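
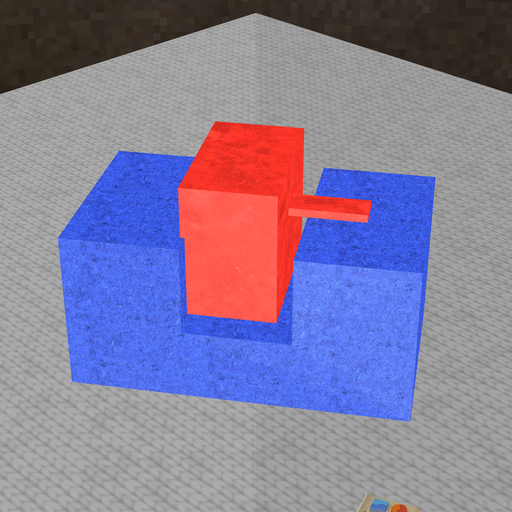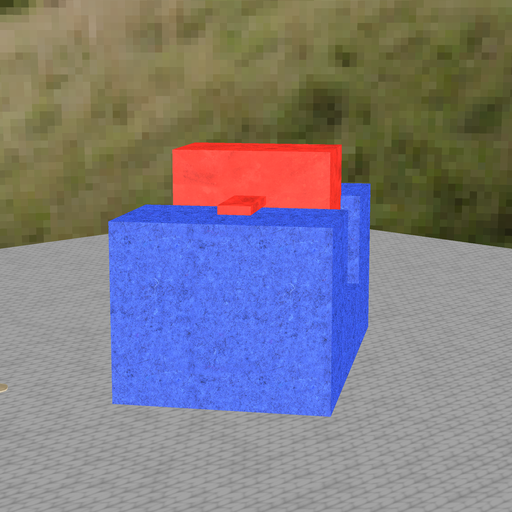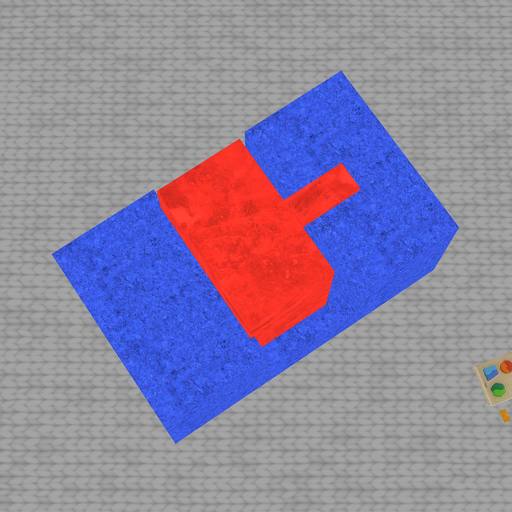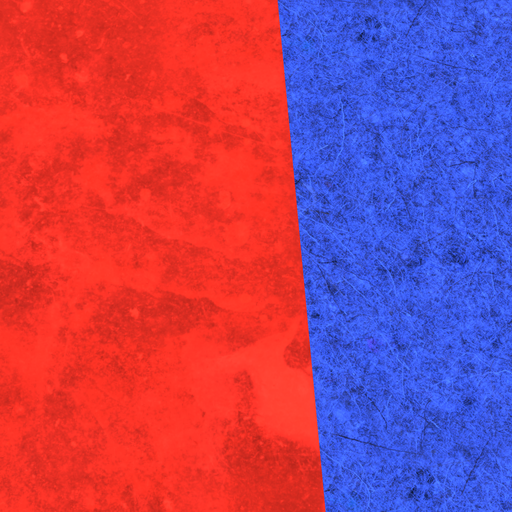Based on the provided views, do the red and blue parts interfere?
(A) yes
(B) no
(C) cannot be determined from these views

(A) yes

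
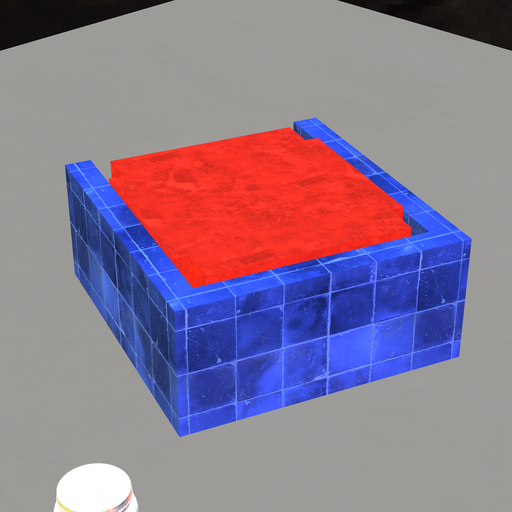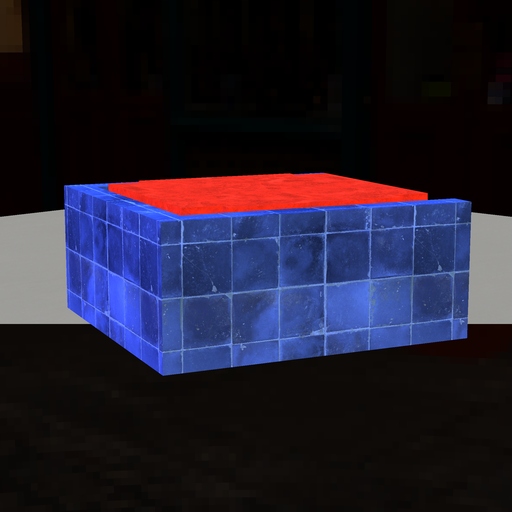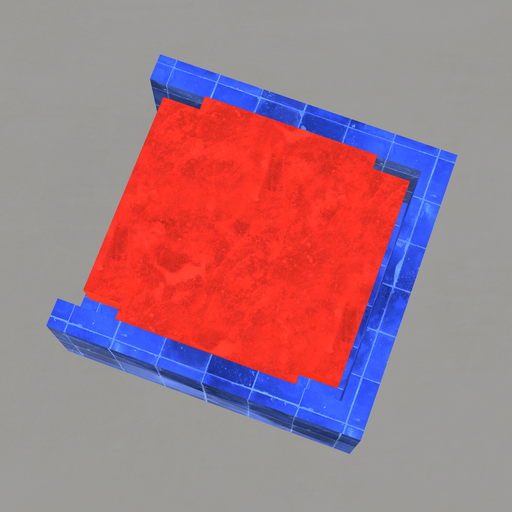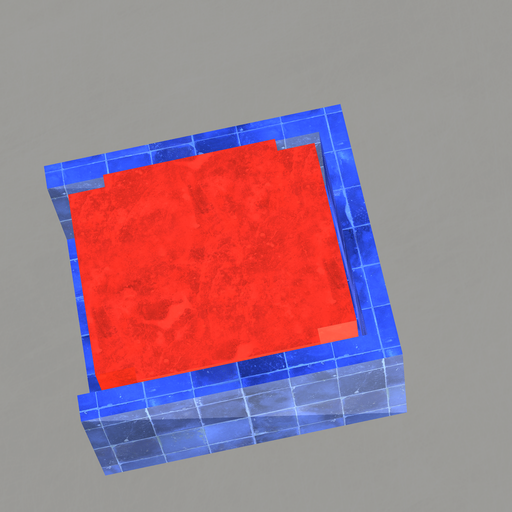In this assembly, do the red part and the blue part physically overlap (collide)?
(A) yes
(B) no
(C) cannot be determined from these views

(B) no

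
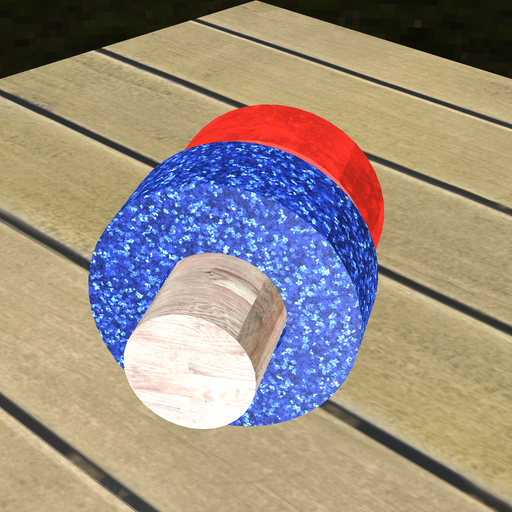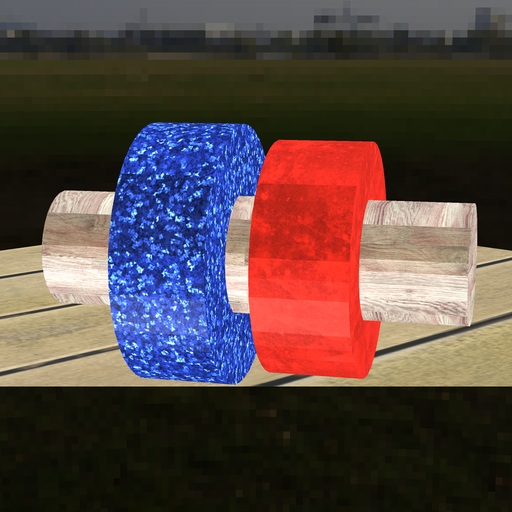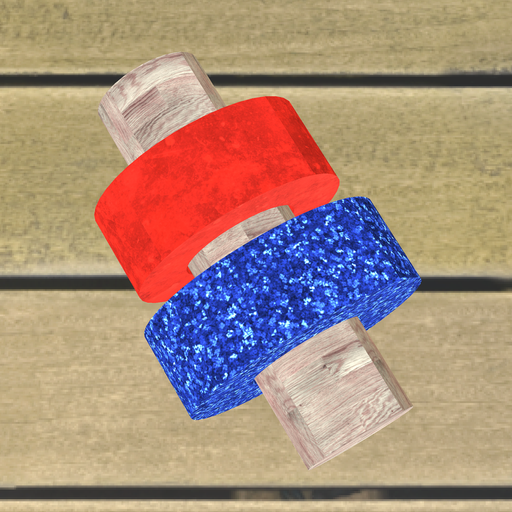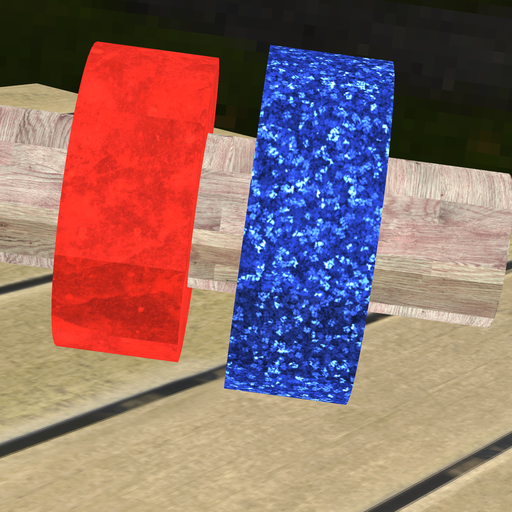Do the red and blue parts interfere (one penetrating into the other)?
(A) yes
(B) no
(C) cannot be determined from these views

(B) no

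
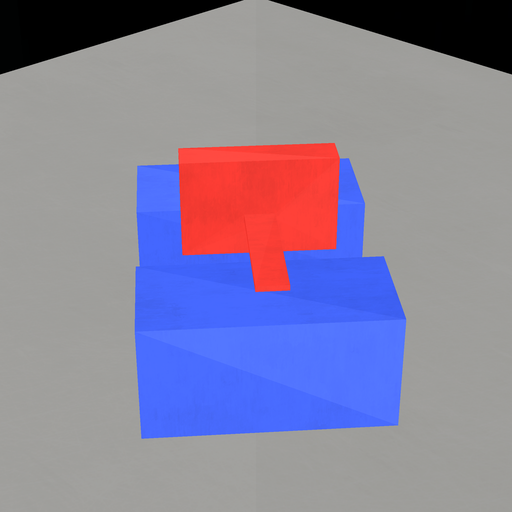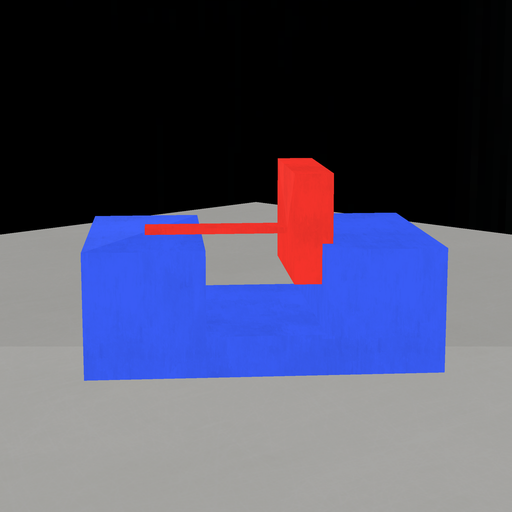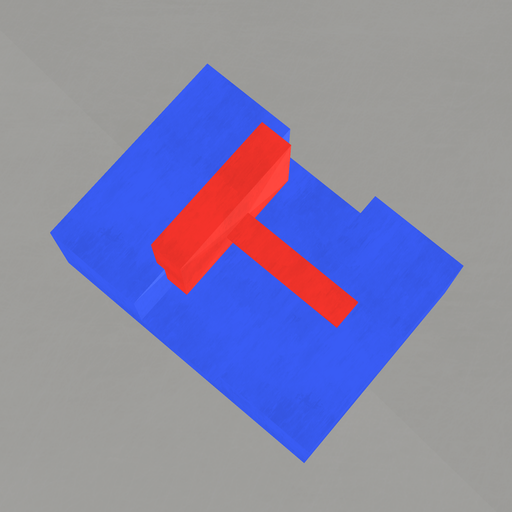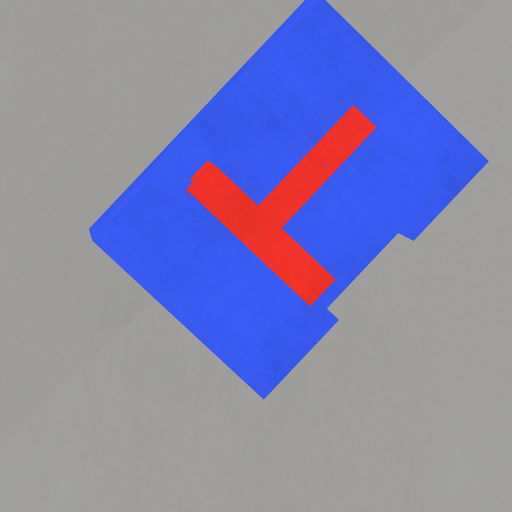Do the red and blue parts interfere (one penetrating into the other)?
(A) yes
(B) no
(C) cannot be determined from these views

(A) yes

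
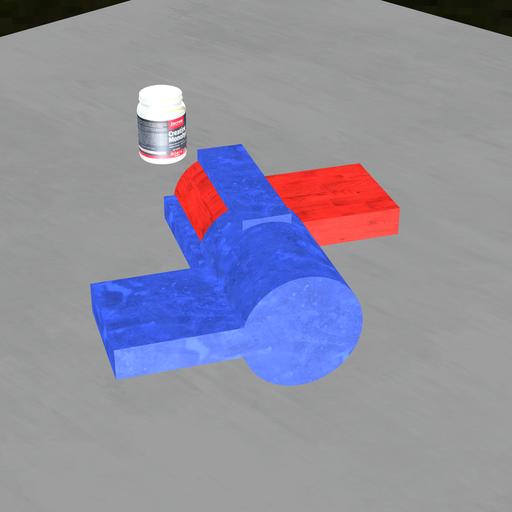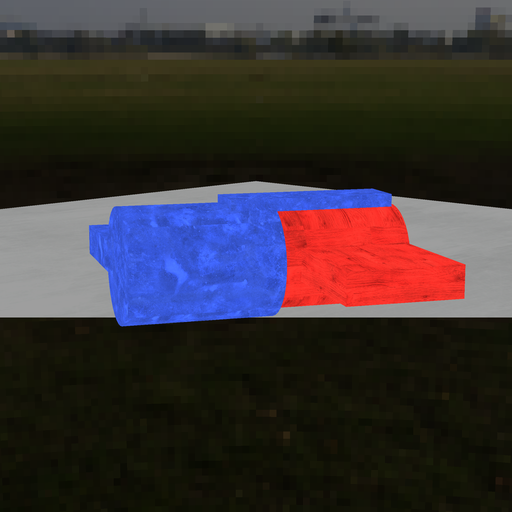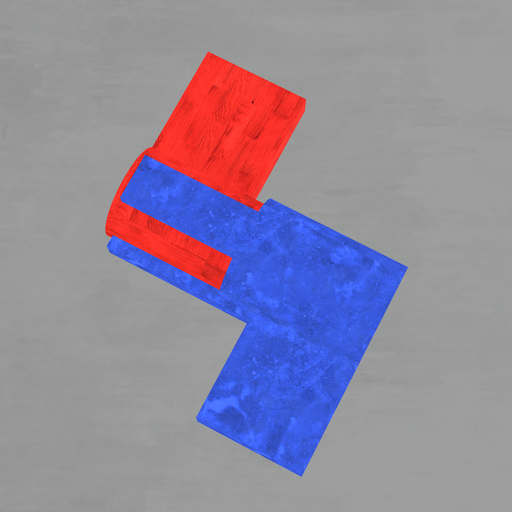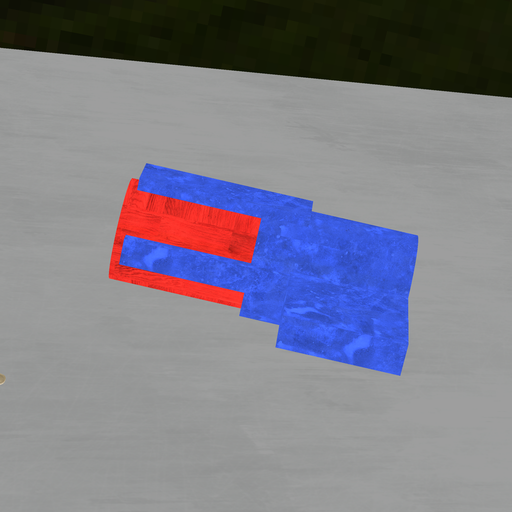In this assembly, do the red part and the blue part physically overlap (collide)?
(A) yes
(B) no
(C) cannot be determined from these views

(A) yes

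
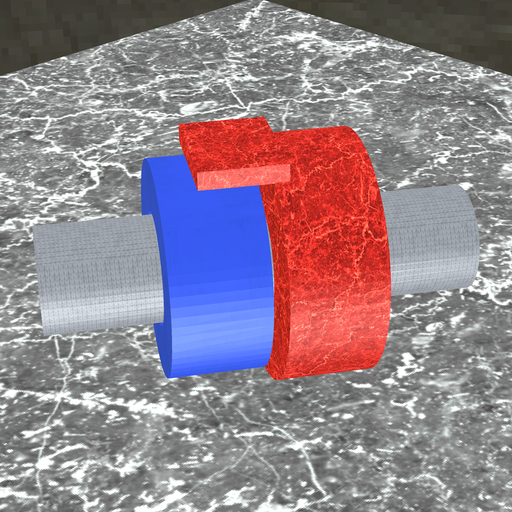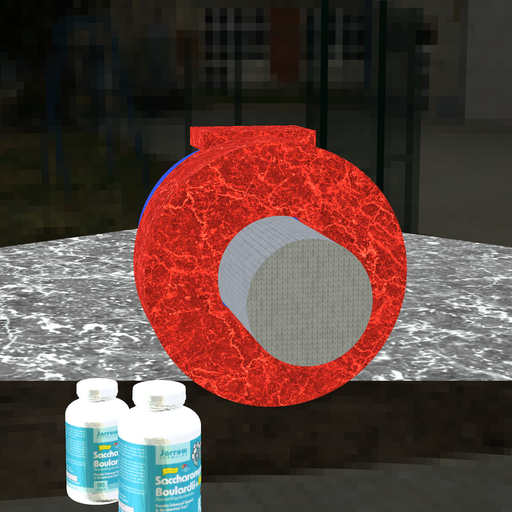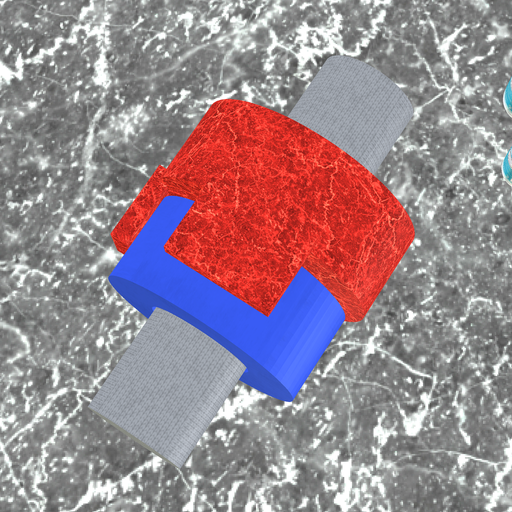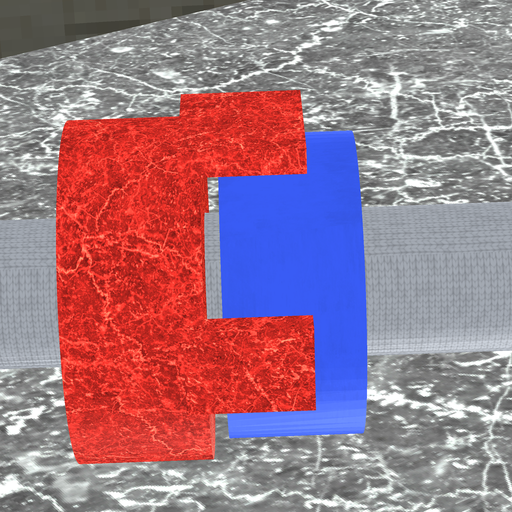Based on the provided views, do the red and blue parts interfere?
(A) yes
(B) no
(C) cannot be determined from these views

(B) no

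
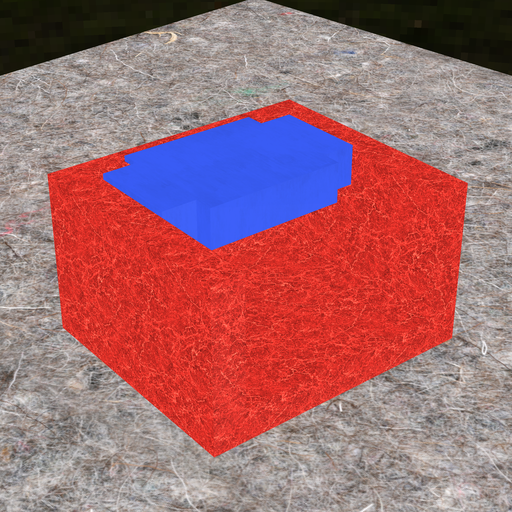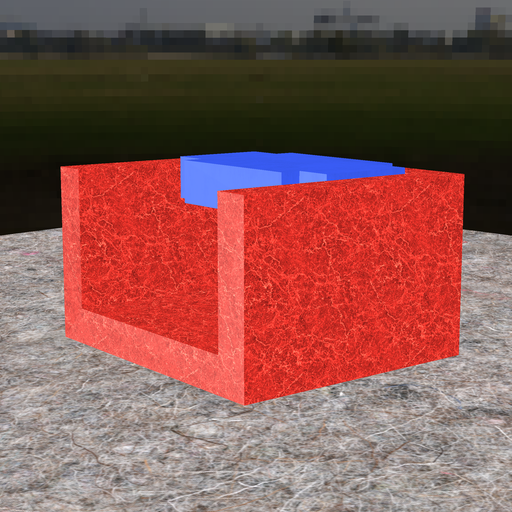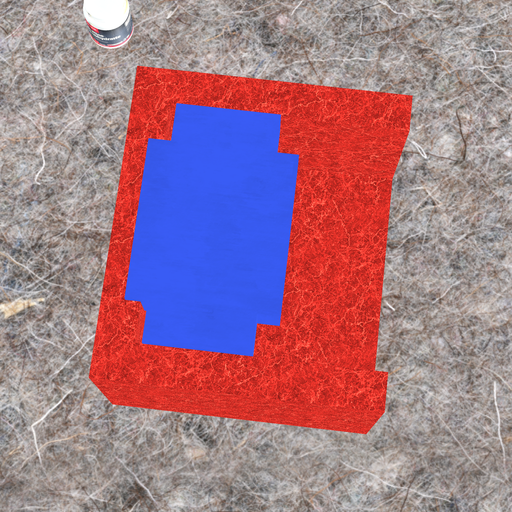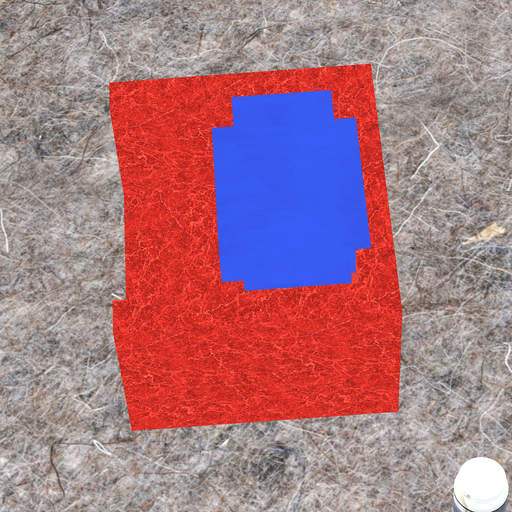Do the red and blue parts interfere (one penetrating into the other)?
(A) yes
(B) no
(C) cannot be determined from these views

(A) yes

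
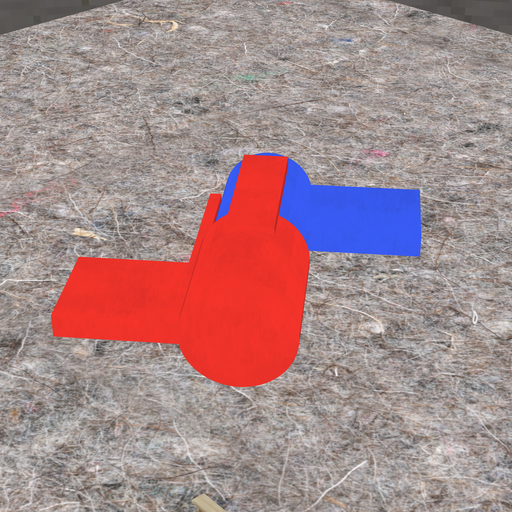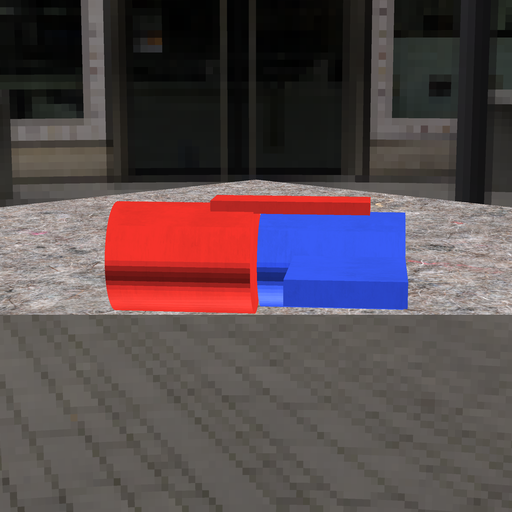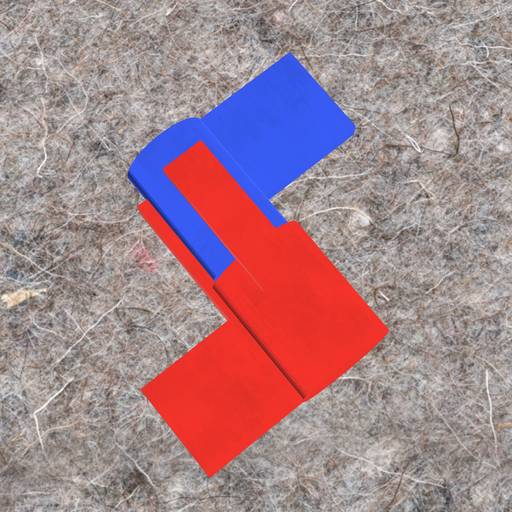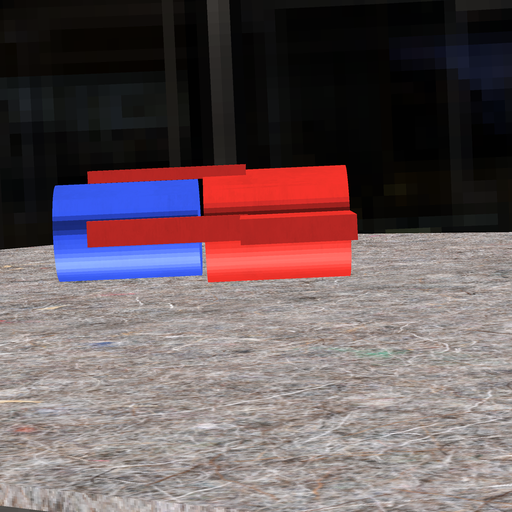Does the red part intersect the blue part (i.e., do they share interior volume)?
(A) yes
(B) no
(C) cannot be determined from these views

(B) no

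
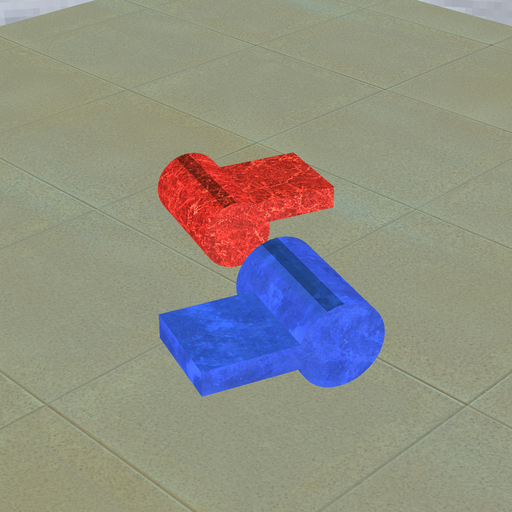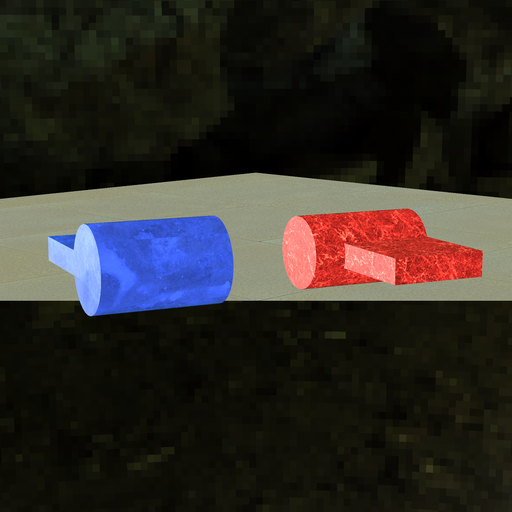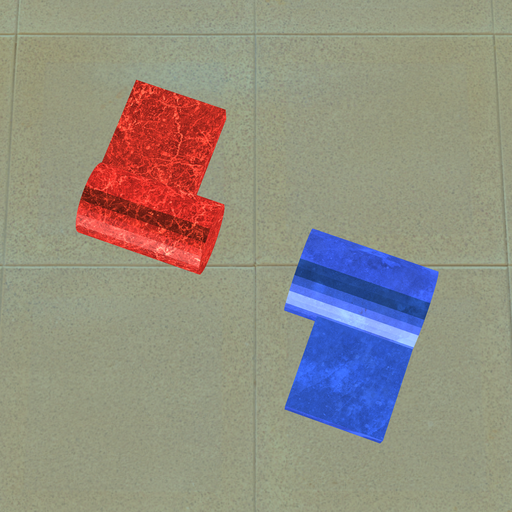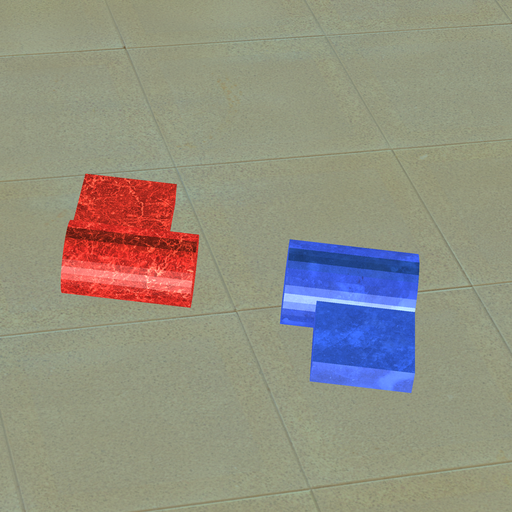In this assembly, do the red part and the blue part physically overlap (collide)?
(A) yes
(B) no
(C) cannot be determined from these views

(B) no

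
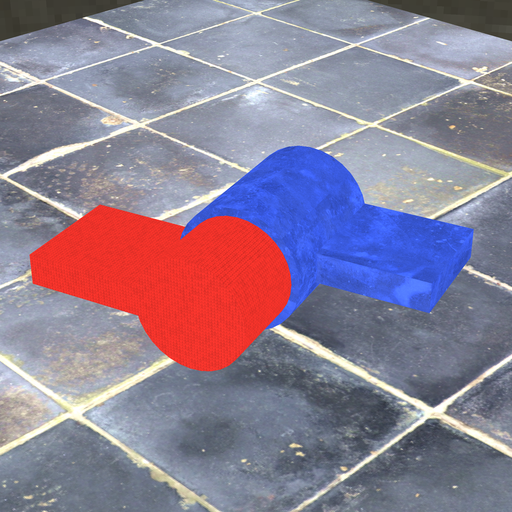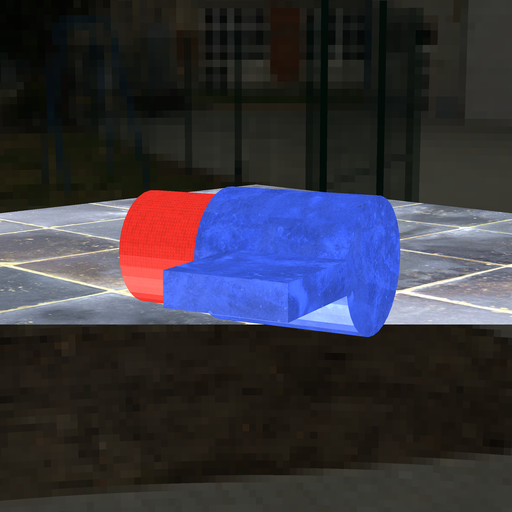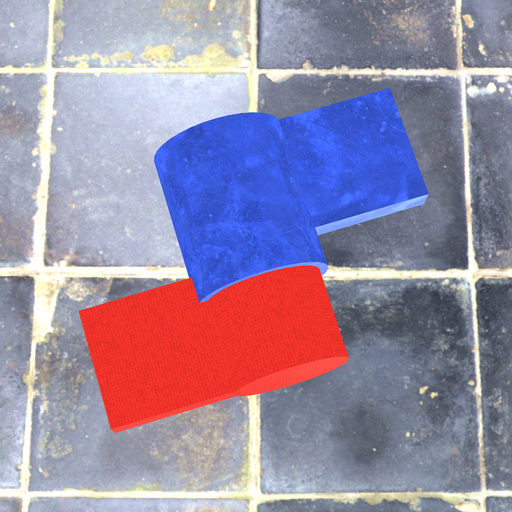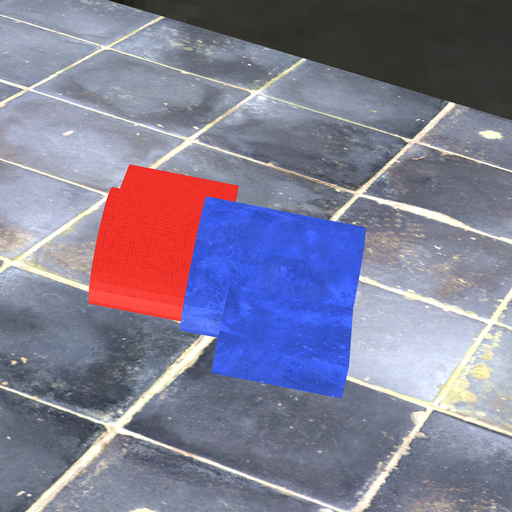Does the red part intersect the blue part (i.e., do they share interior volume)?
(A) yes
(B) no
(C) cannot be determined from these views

(A) yes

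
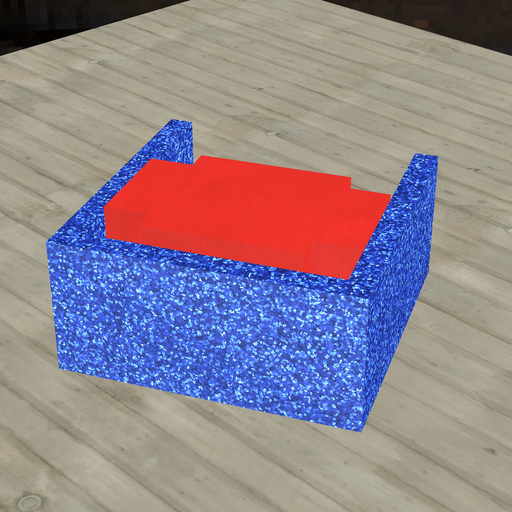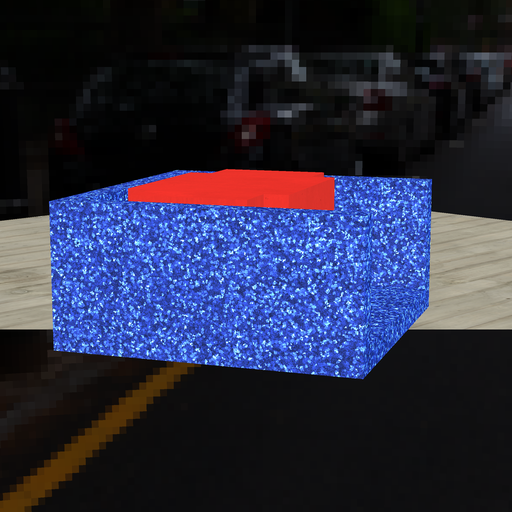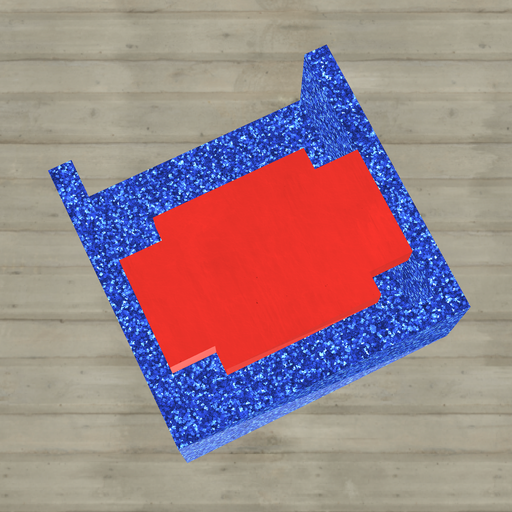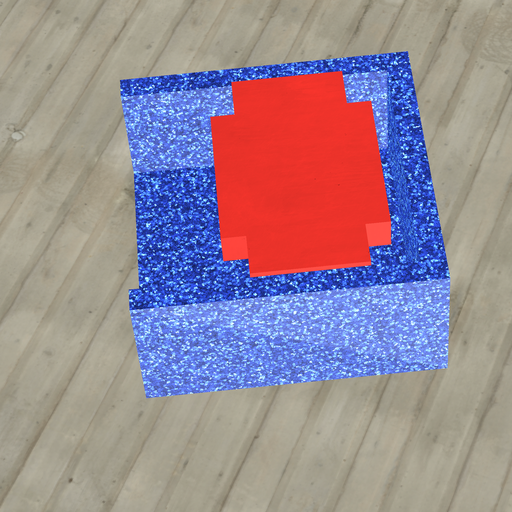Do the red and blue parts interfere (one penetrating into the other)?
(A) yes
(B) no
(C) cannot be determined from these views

(B) no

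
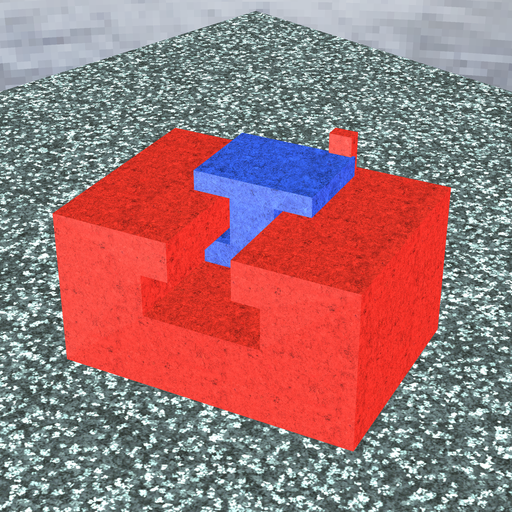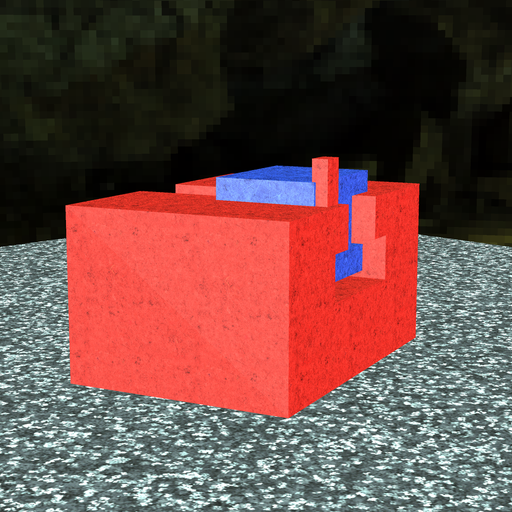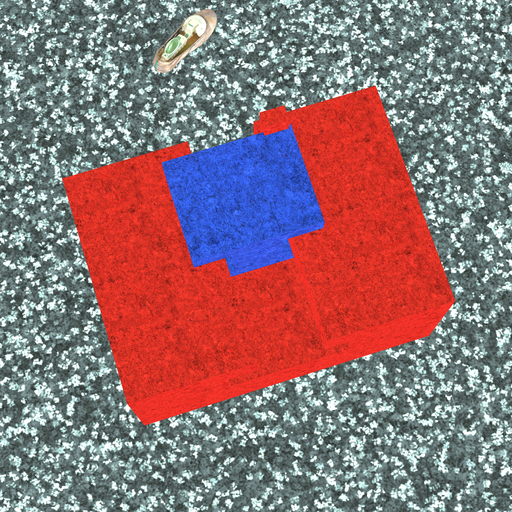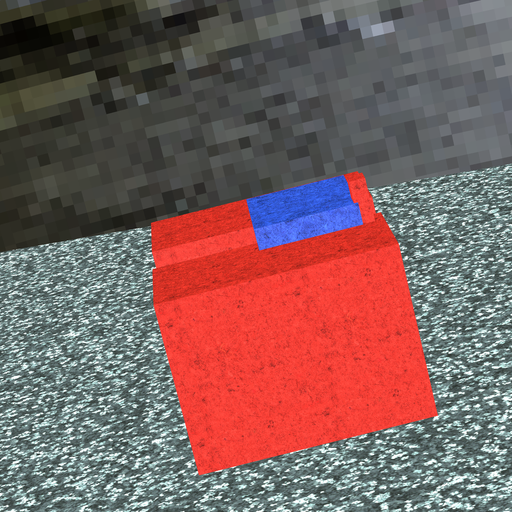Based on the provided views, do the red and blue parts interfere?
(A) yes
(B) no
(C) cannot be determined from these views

(A) yes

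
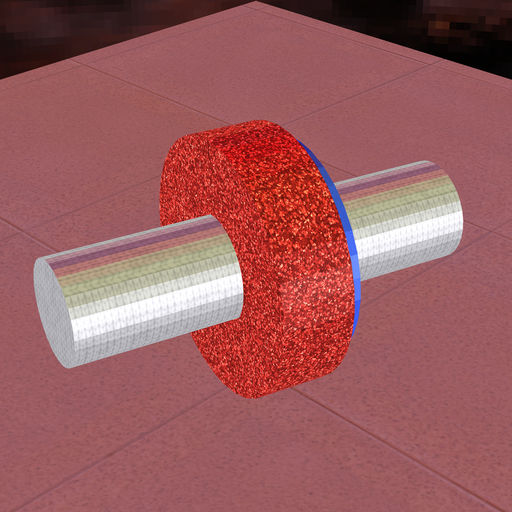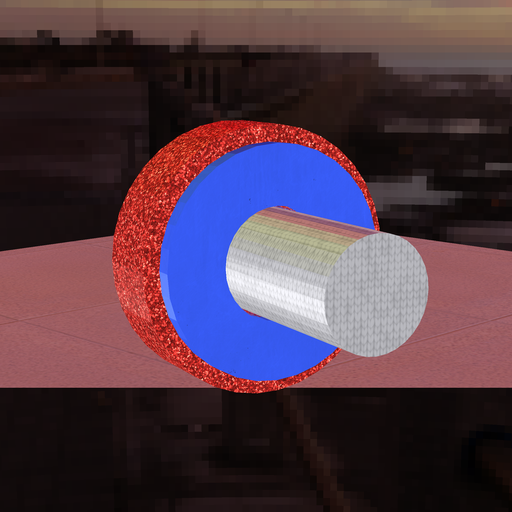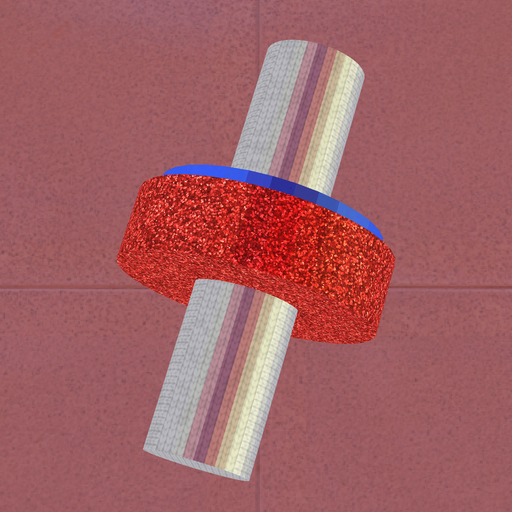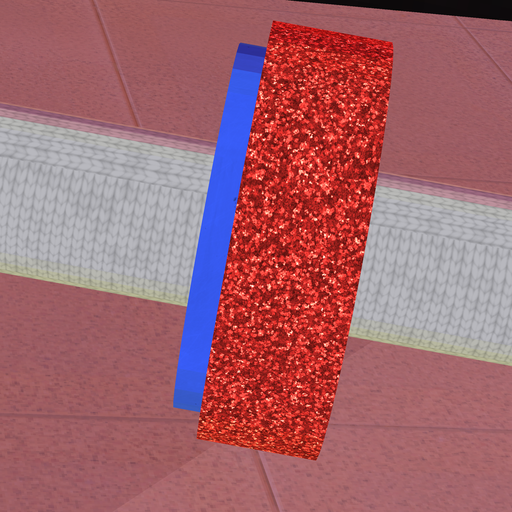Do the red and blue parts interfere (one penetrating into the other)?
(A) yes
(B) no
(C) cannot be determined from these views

(A) yes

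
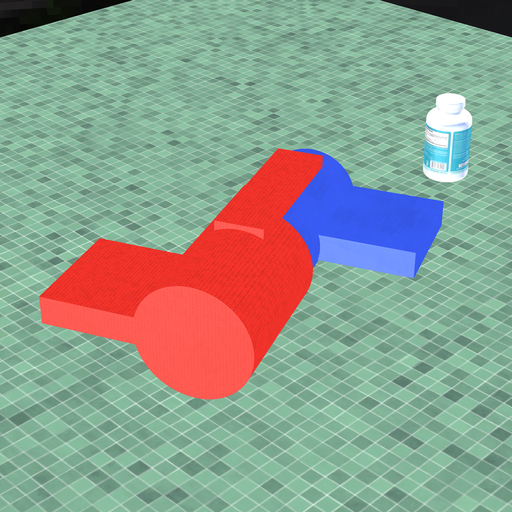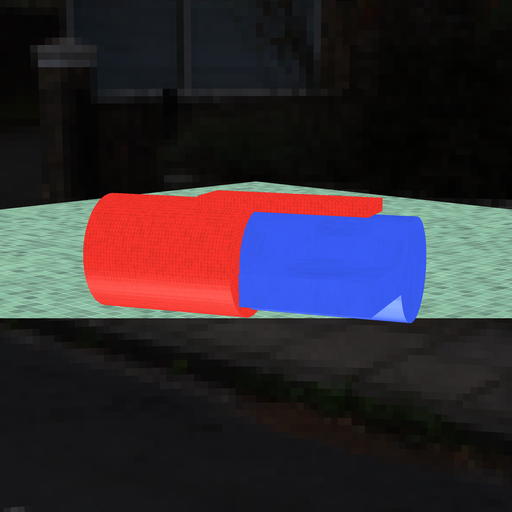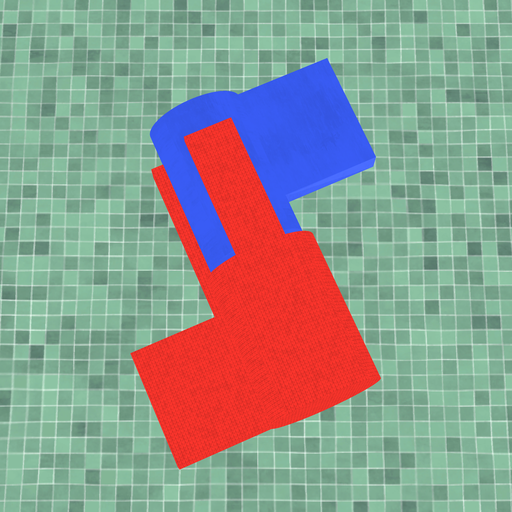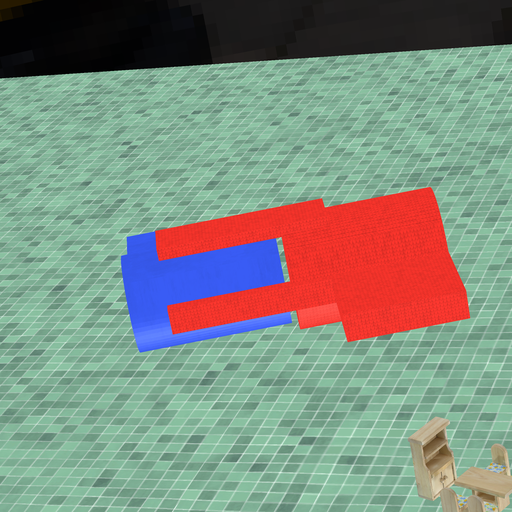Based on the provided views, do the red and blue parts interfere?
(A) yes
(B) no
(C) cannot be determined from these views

(B) no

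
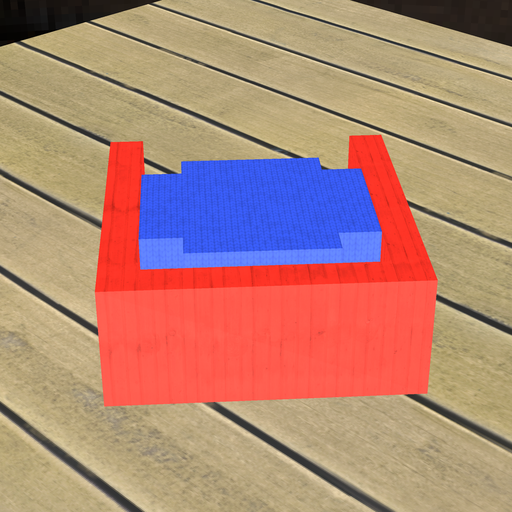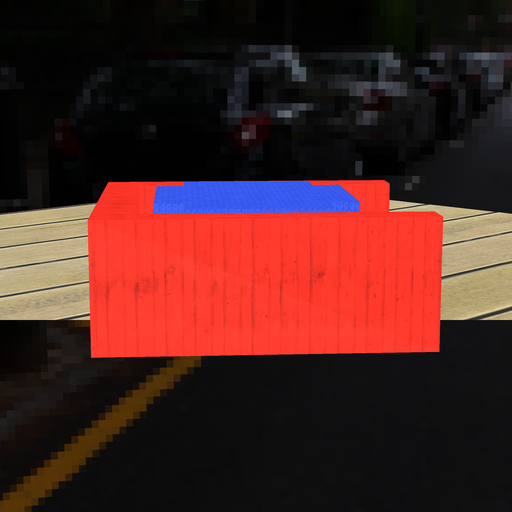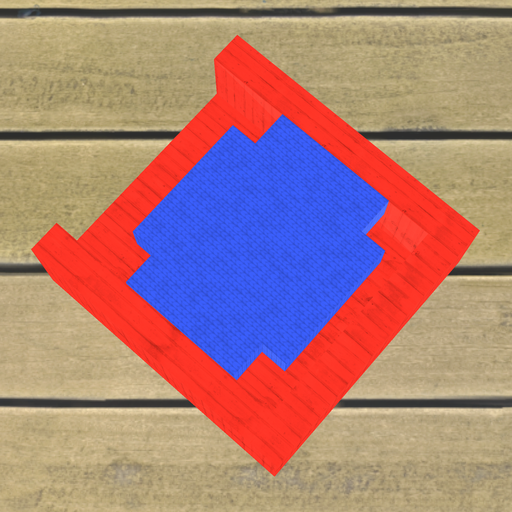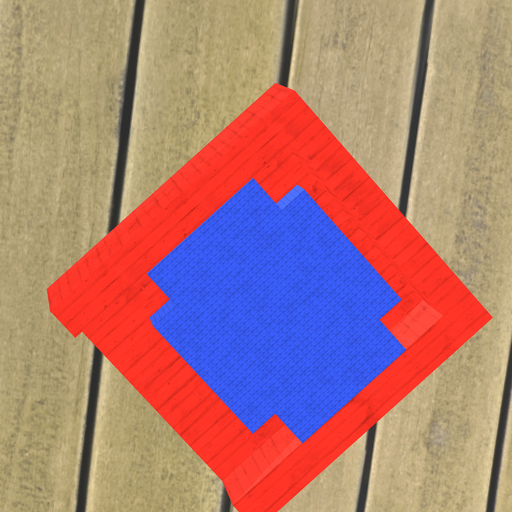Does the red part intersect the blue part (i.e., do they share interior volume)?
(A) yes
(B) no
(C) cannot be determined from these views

(B) no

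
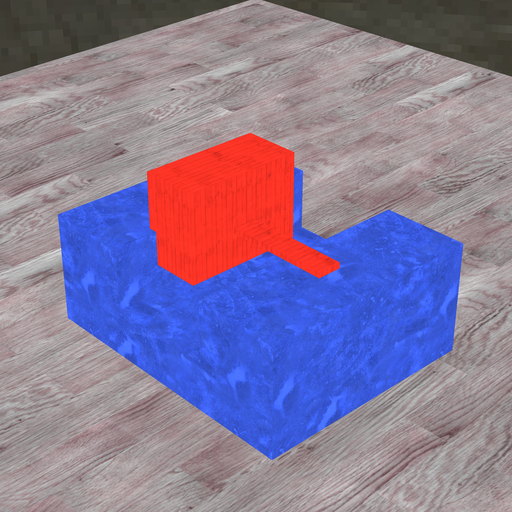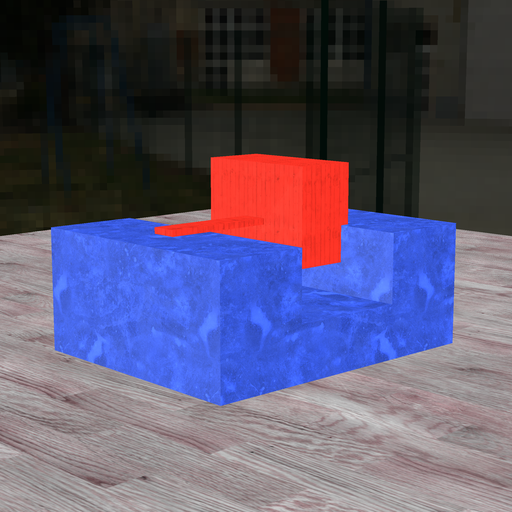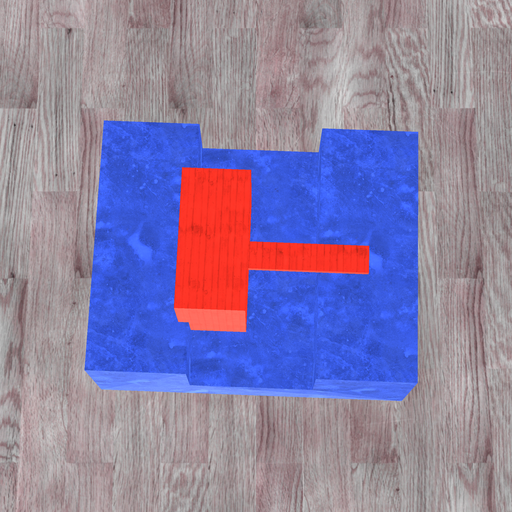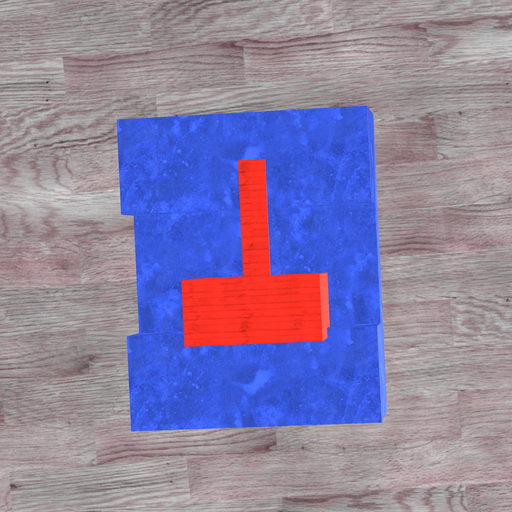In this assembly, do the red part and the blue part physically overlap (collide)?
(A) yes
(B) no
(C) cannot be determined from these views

(A) yes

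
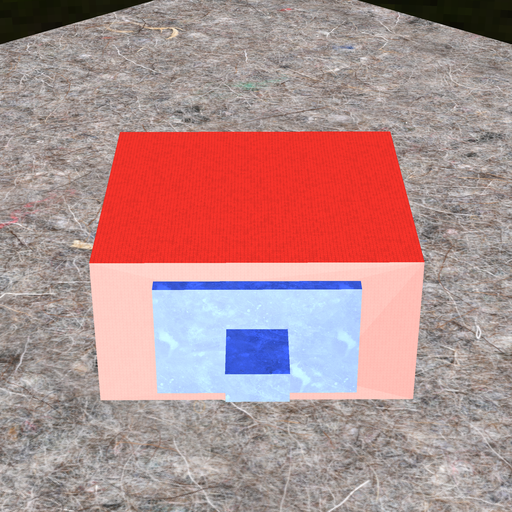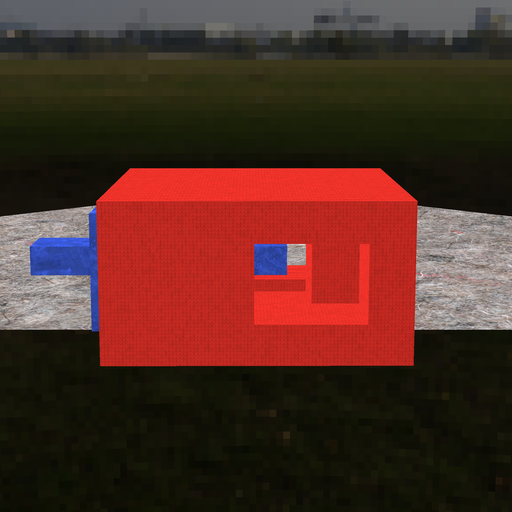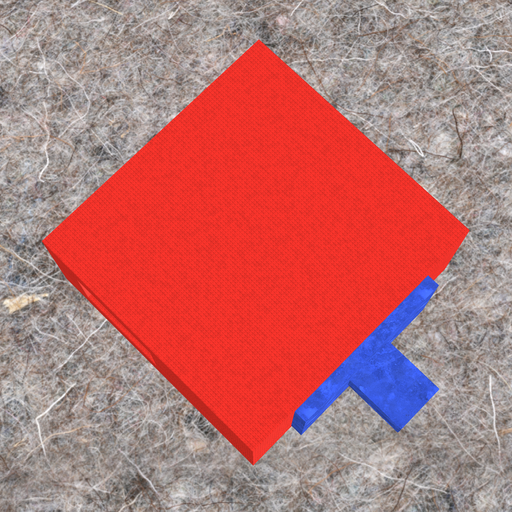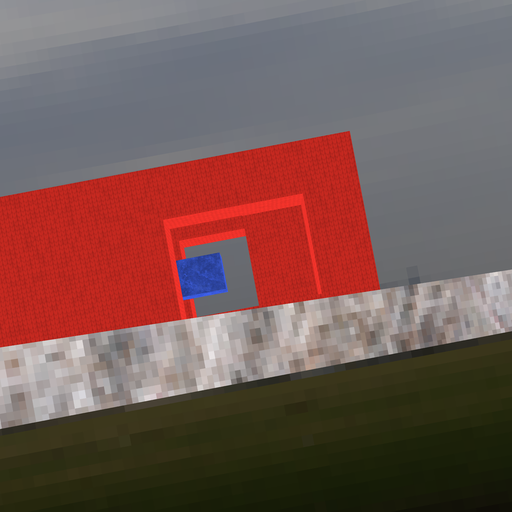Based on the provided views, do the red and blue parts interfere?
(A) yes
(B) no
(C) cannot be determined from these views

(B) no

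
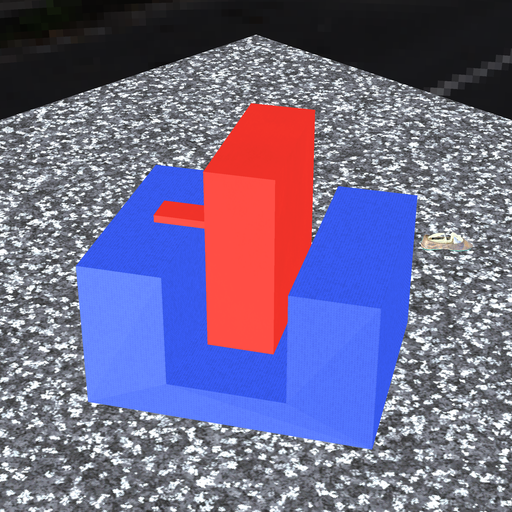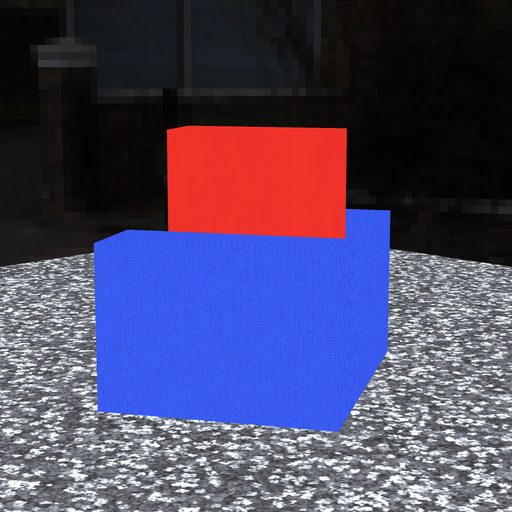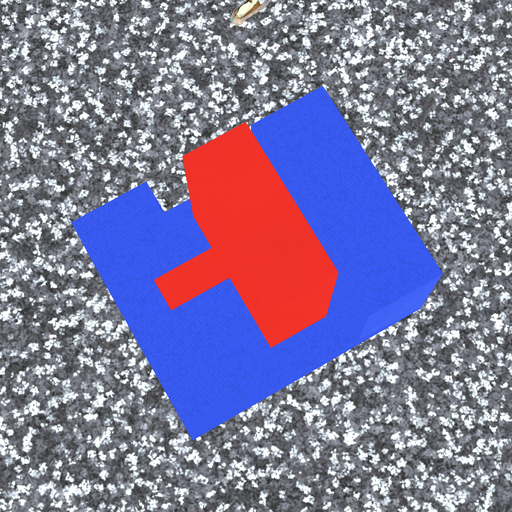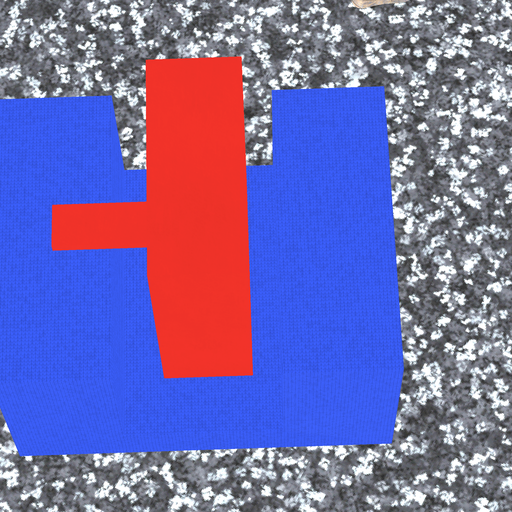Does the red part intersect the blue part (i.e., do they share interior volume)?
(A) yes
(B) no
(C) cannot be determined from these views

(B) no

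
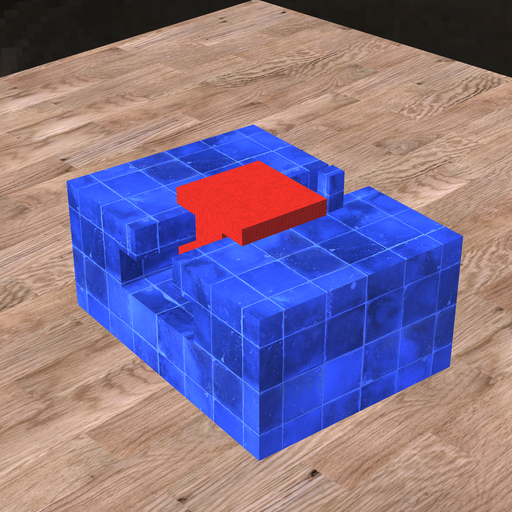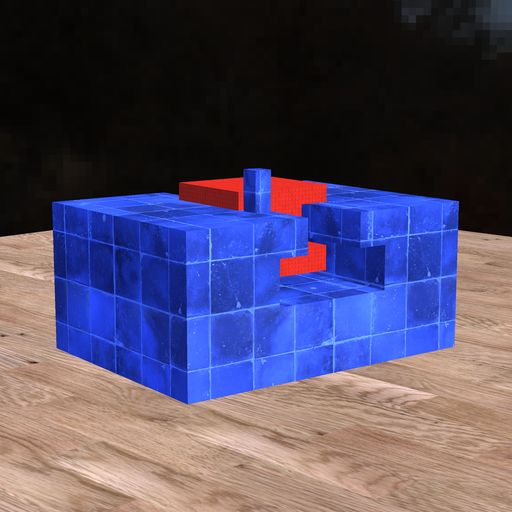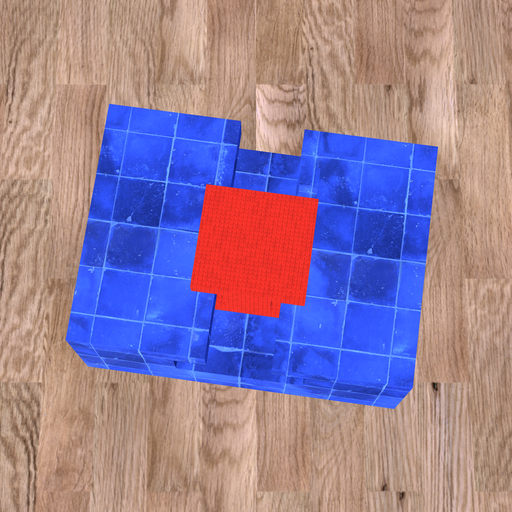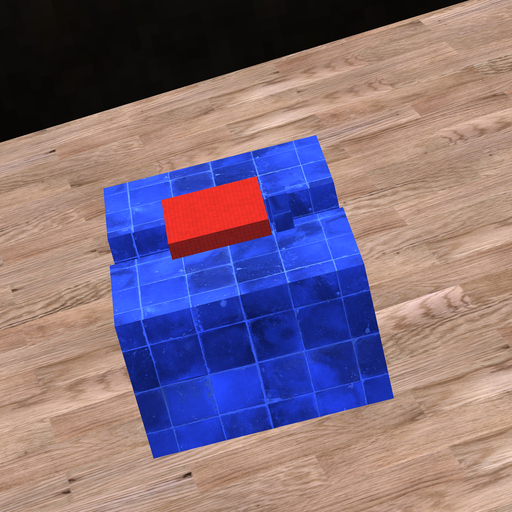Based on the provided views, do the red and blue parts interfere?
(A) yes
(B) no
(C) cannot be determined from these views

(B) no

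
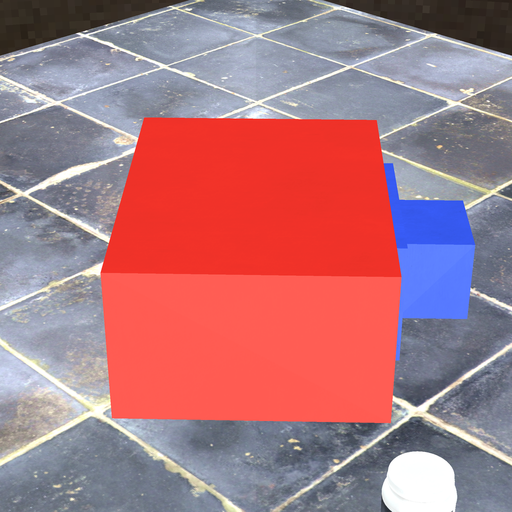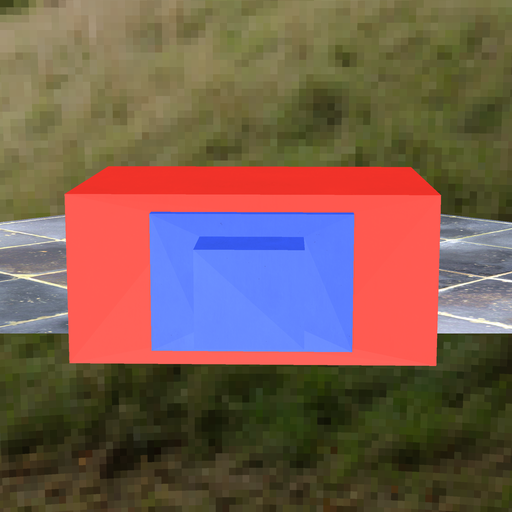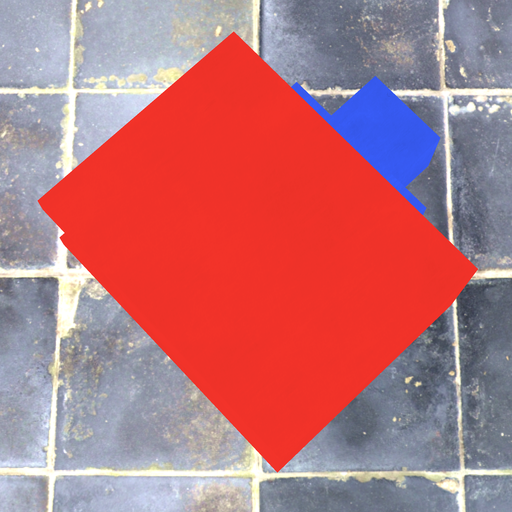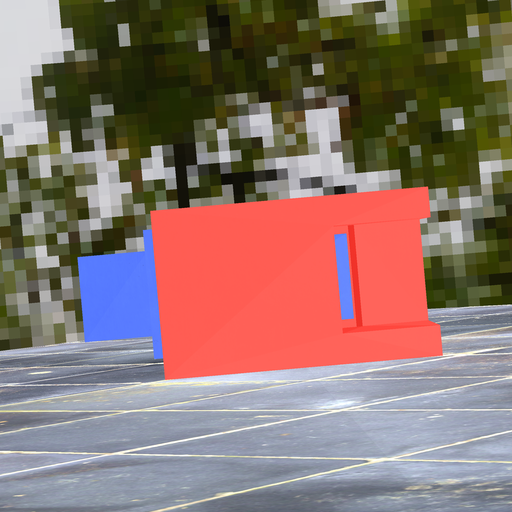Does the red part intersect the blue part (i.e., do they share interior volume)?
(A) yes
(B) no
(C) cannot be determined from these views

(B) no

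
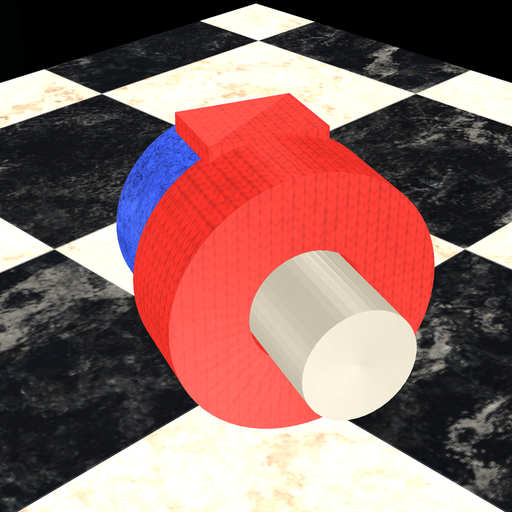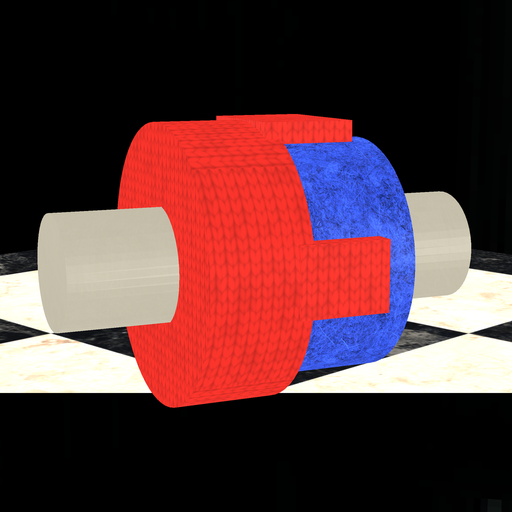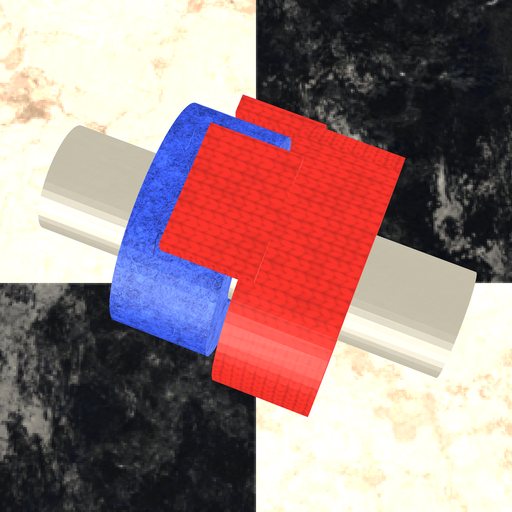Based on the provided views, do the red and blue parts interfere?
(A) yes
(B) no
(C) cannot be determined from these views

(B) no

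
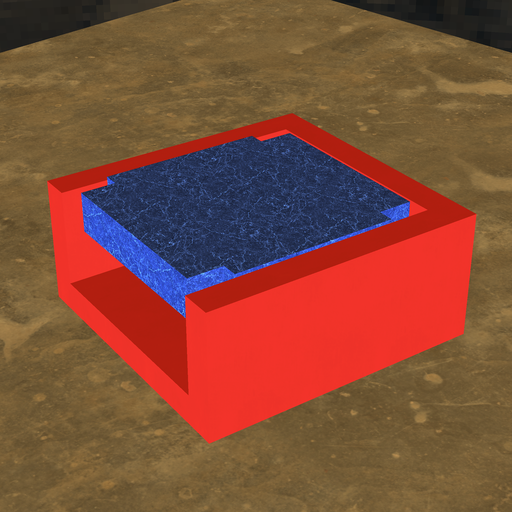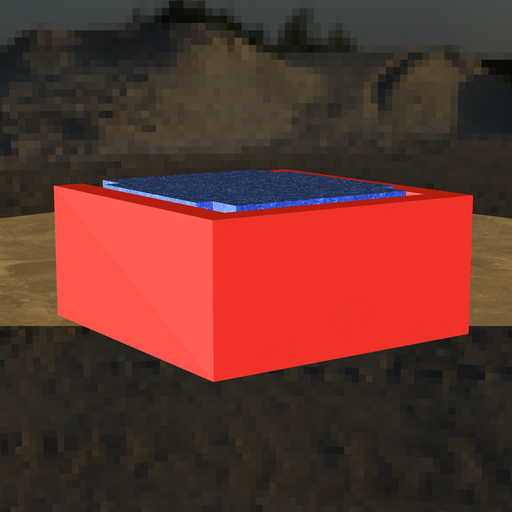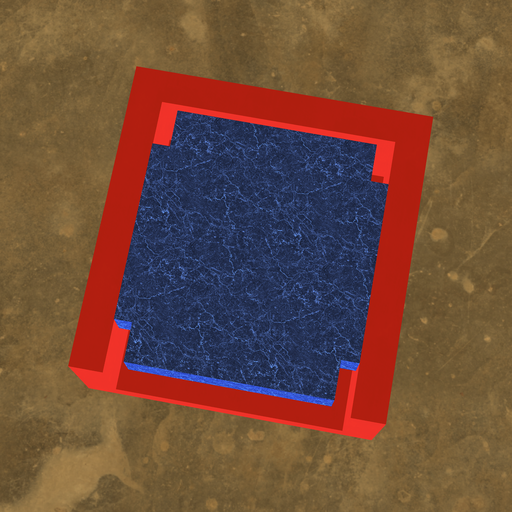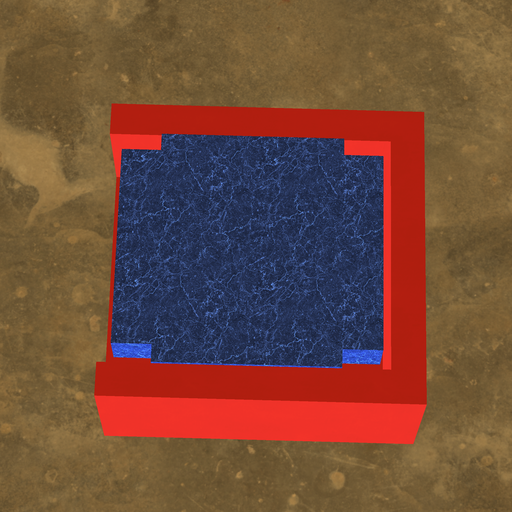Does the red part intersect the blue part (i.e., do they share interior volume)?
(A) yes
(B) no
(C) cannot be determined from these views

(B) no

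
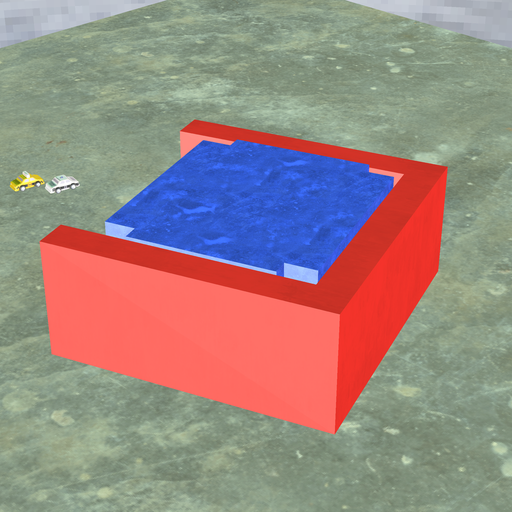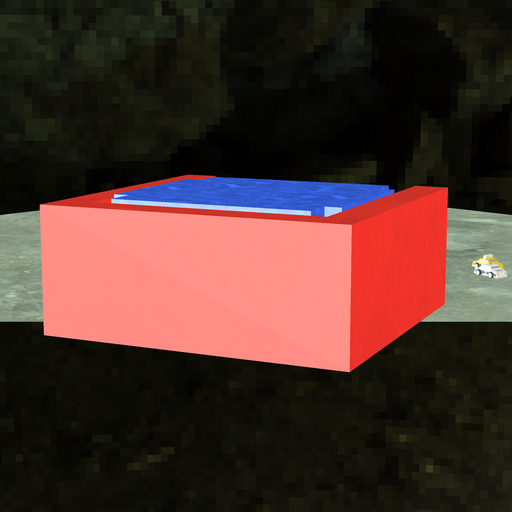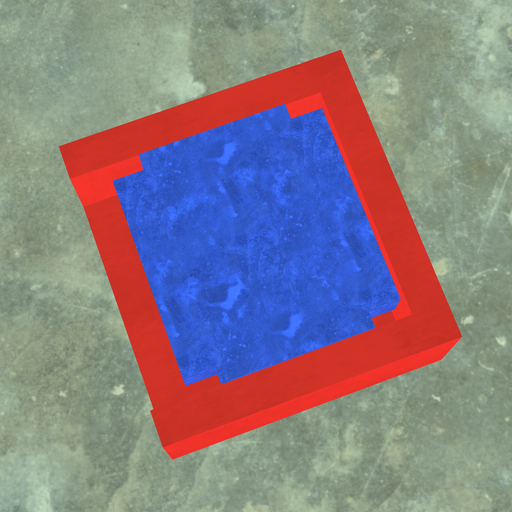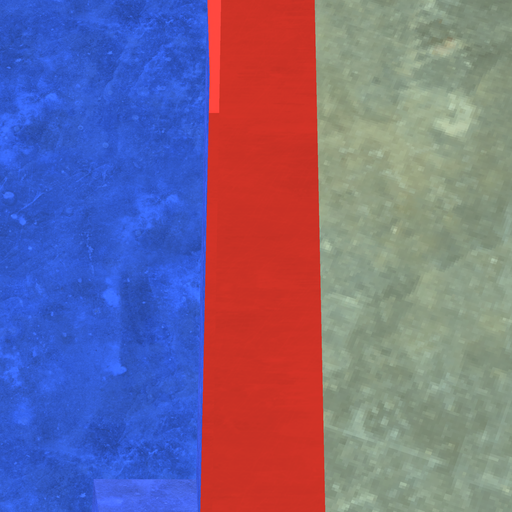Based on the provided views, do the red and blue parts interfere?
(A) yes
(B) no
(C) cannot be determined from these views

(B) no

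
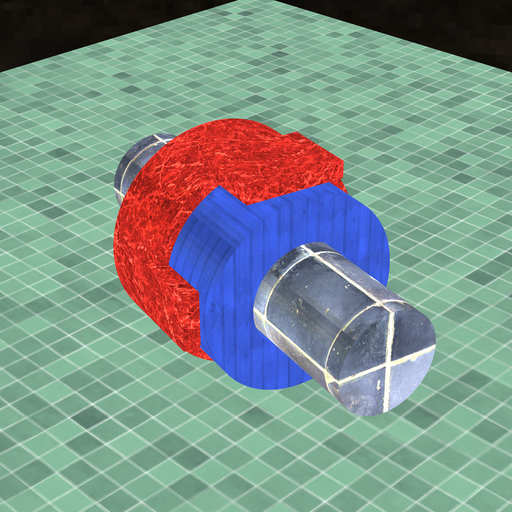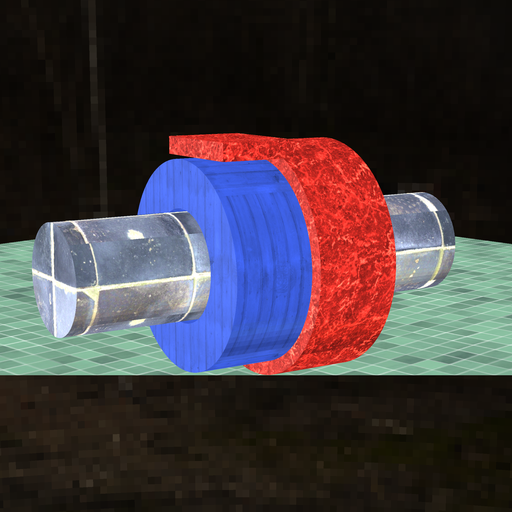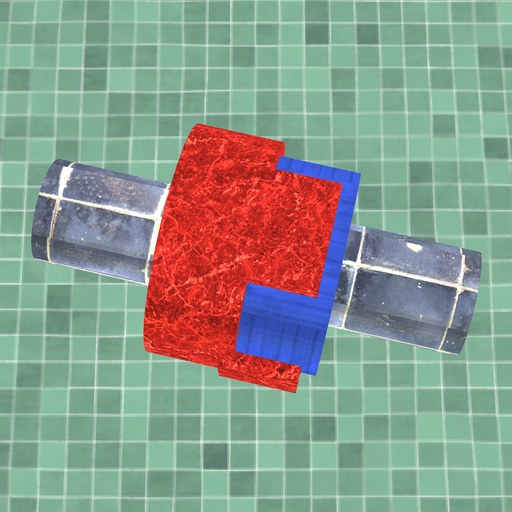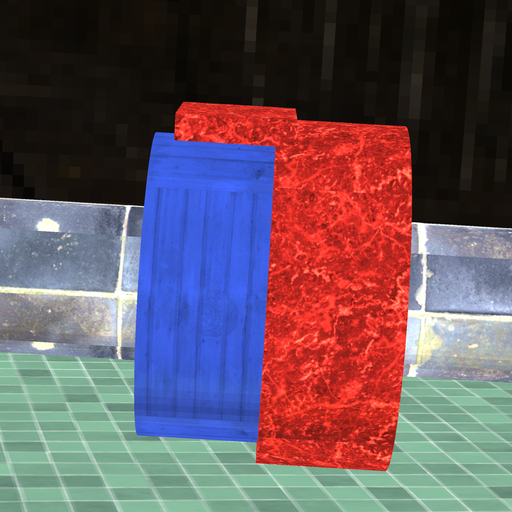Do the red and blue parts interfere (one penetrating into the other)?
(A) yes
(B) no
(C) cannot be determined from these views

(A) yes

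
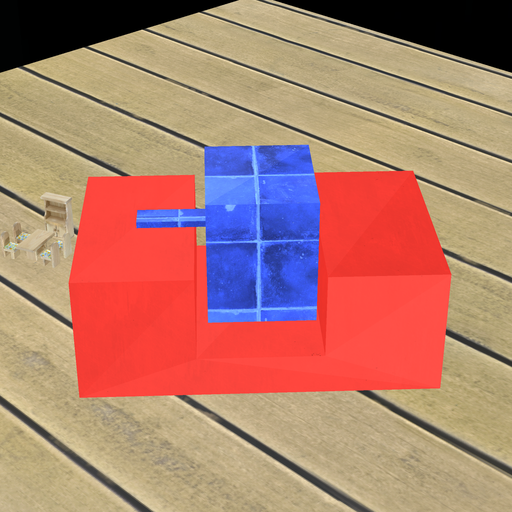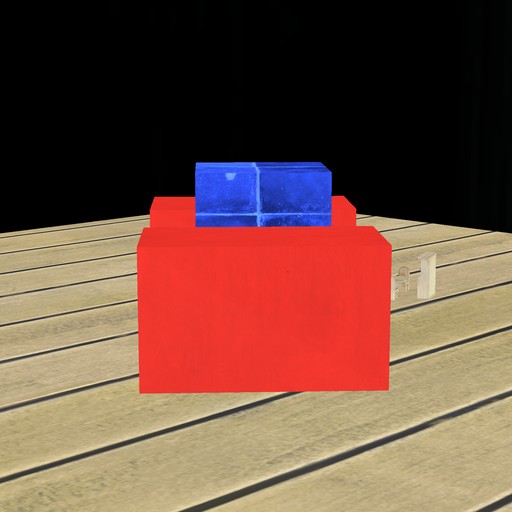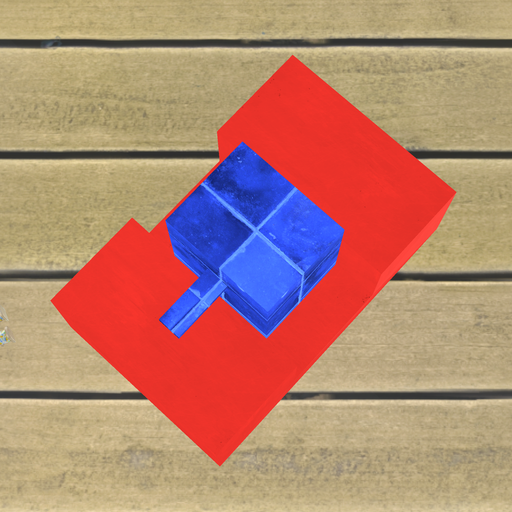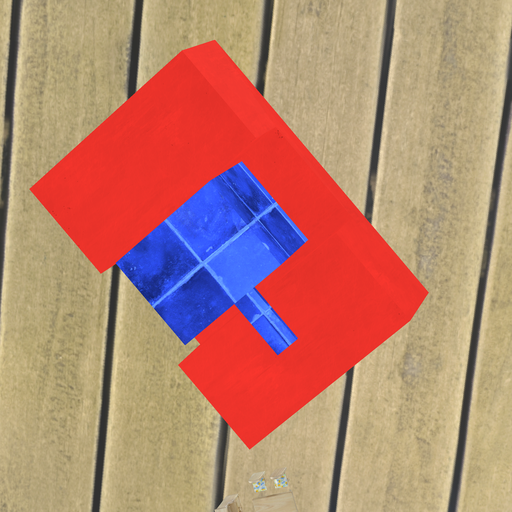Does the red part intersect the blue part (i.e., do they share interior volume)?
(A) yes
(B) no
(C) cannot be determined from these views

(B) no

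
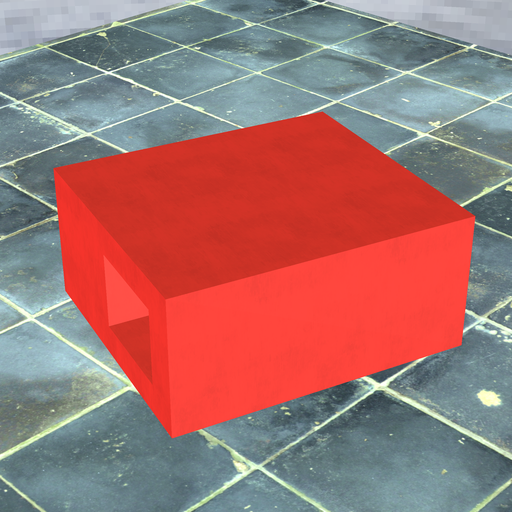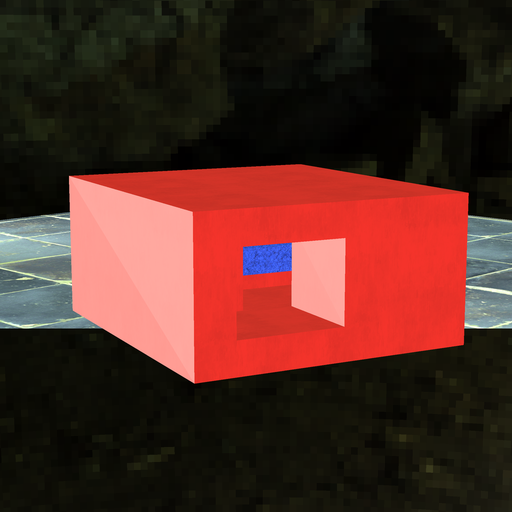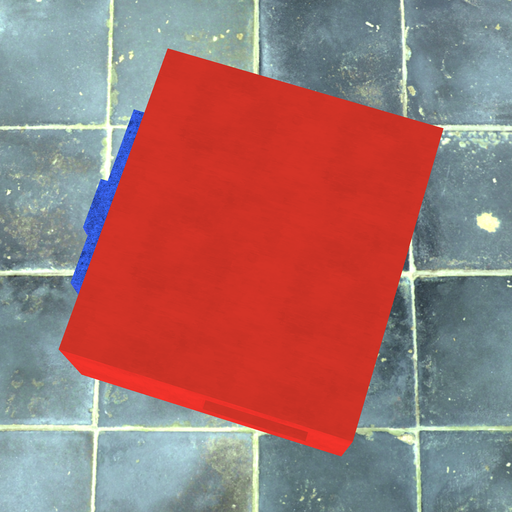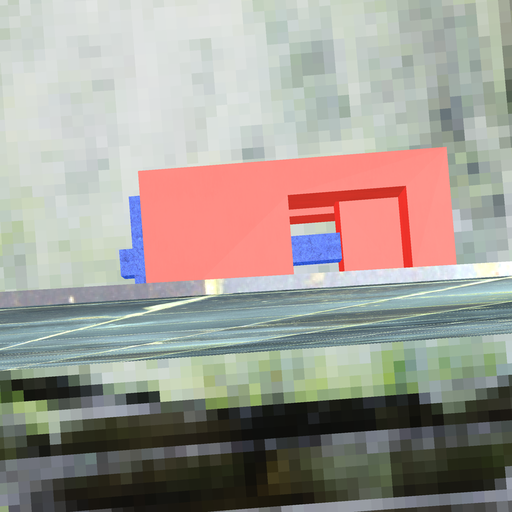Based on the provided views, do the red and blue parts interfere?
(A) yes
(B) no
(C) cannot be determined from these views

(A) yes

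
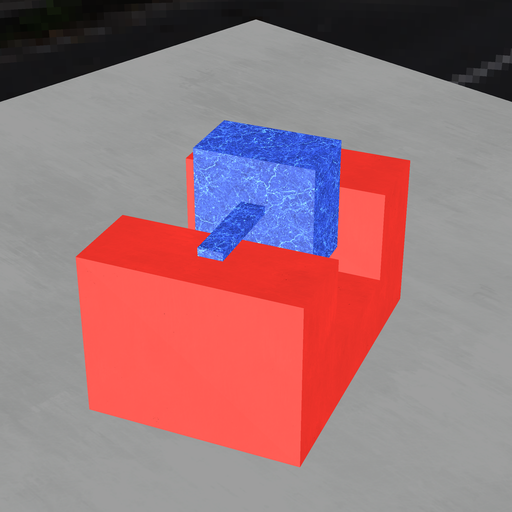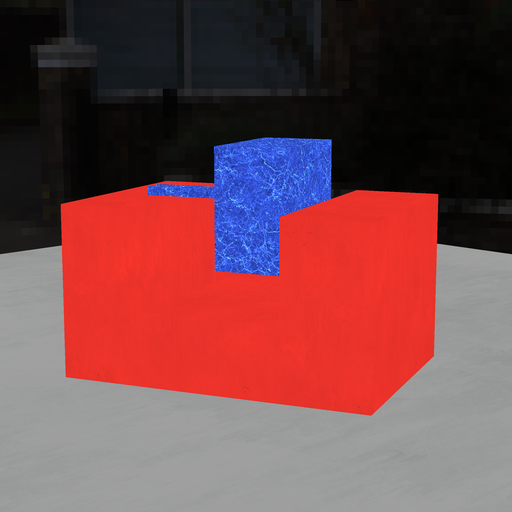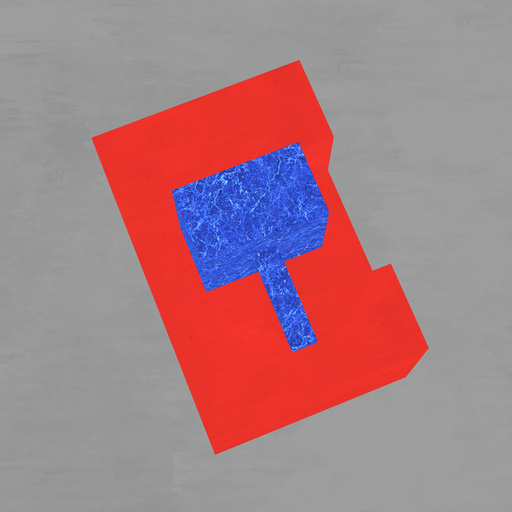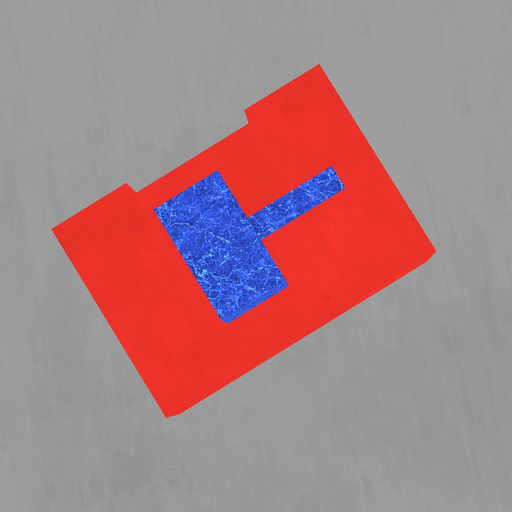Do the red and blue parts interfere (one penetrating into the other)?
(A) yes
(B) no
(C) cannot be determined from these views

(B) no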